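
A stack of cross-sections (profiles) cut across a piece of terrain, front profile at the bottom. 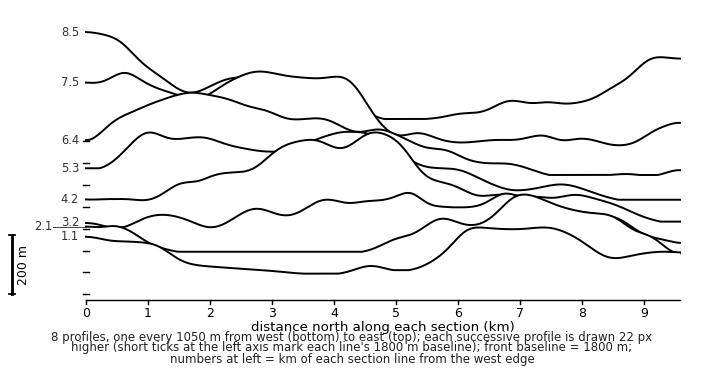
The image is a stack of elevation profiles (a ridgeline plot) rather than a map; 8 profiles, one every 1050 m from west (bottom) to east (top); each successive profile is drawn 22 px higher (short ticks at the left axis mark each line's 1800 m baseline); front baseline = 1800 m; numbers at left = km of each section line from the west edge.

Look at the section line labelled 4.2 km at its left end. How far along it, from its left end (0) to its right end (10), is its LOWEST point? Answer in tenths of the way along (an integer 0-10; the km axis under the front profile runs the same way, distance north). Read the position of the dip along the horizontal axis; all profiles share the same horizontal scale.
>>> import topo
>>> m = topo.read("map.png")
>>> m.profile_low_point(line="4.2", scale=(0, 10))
10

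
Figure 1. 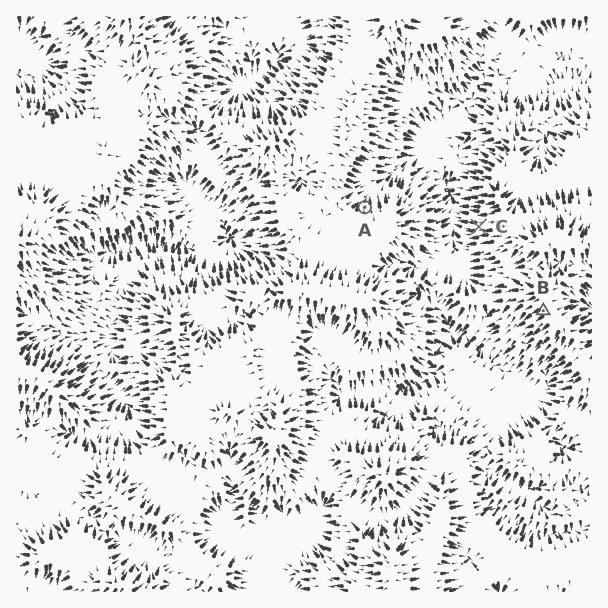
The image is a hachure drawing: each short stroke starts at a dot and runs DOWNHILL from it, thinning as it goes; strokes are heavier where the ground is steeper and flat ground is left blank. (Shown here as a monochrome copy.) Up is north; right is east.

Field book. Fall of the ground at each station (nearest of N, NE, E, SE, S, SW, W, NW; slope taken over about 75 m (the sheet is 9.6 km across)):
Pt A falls N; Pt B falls SW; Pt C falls W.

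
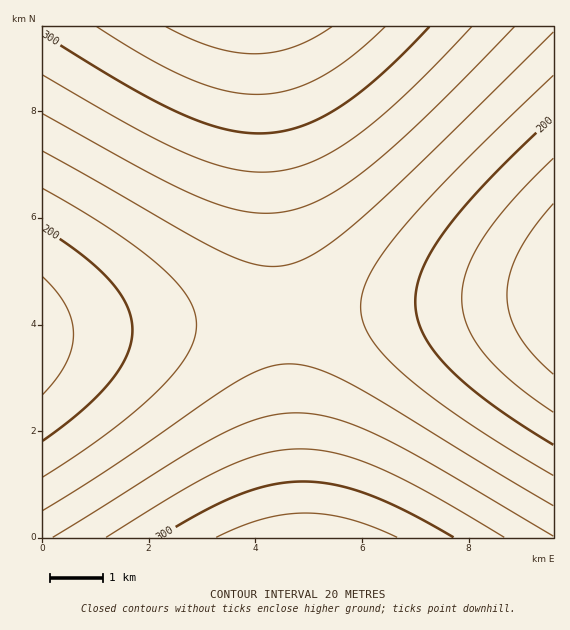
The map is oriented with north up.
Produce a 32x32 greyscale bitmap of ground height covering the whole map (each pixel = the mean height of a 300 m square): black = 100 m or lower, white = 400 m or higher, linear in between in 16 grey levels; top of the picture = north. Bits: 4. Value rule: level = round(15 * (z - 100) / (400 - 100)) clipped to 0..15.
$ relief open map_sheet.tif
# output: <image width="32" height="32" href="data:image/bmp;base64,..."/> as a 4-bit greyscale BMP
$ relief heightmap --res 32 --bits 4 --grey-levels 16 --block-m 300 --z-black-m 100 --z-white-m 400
<image width="32" height="32" href="data:image/bmp;base64,Qk12AgAAAAAAAHYAAAAoAAAAIAAAACAAAAABAAQAAAAAAAACAAATCwAAEwsAABAAAAAAAAAAAAAAABEREQAiIiIAMzMzAERERABVVVUAZmZmAHd3dwCIiIgAmZmZAKqqqgC7u7sAzMzMAN3d3QDu7u4A////AIiJmaqqu7u8zLu7uqqpmYh4iImZqqq7u7u7uqqpmYiHd3iImZmqqqq6qqqpmYiId2d3eIiZmaqqqqqpmZiId3ZmZ3eIiJmZmqmZmZiId3ZmVmZ3d4iJmZmZmZiIh3dmZVVmZnd4iIiZmYiIh3dmZVVVVWZnd3iIiIiIh3d2ZlVURVVWZnd3eIiIh3d2ZlVURERVVWZnd3d3d3d3ZmVVRENERVVWZnd3d3d3ZmZVVEQzRERVVmZnd3d3dmZlVURDM0REVVZmZnd3d2ZmVVREMzJERFVVZmZnd3ZmZlVURDMyREVVVmZmd3d2ZmZVVEQzMkRFVVZmZ3d3d2ZmVVREMzJEVVVmZnd3d3dmZlVURDMyRVVWZmd3d3d3dmZlVUQzMlVWZmZ3d3d3d3dmZVVEQzNVZmZ3d3iIiId3dmZVVEMzZmZ3d3iIiIiIh3dmZVVEM2Znd3iIiIiIiIh3dmZVRENnd3iIiJmZmZiIh3dmZVREd3iIiJmZmZmZmIh3dmZVRHeIiJmZmqqqmZmIh3dmZVSIiJmZqqqqqqqZmYh3dmZViJmZqqqqqqqqqpmYh3dmZZmZmqqru7u7uqqpmYh3dmaZmqqru7u7u7u6qpmYh3dmmqqru7vMzMy7u6qpmYh3dqqqu7vMzMzMzLu6qpmYh3equ7vMzMzMzMzLu6qpmYh3"/>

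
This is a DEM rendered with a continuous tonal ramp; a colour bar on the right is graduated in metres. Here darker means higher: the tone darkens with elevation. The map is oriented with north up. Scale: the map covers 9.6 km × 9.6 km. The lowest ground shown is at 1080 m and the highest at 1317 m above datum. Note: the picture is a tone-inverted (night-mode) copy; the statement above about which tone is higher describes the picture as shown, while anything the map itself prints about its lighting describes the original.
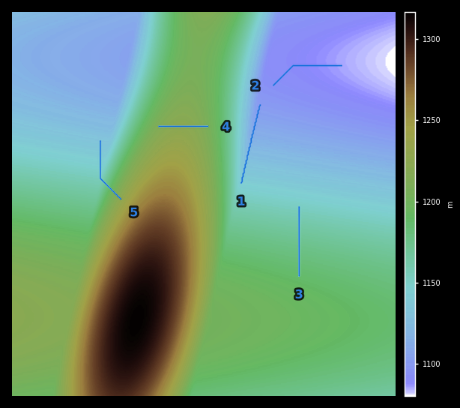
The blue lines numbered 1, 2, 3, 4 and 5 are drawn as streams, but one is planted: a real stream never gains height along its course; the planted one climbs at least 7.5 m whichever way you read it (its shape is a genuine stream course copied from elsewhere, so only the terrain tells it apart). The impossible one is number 4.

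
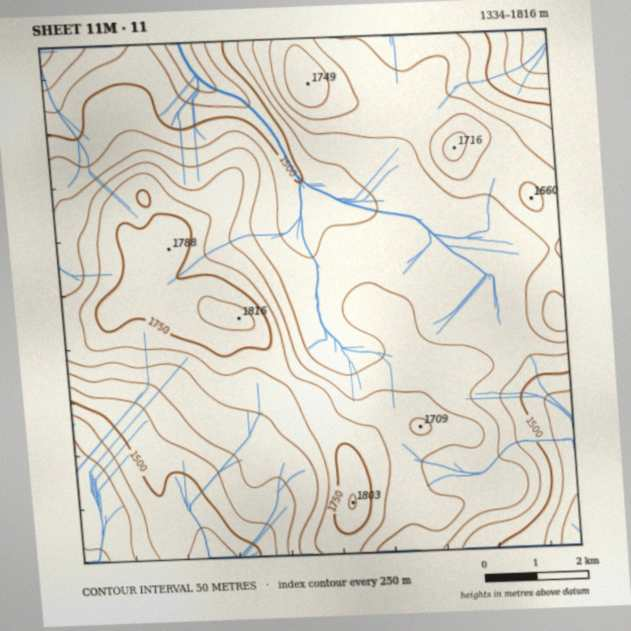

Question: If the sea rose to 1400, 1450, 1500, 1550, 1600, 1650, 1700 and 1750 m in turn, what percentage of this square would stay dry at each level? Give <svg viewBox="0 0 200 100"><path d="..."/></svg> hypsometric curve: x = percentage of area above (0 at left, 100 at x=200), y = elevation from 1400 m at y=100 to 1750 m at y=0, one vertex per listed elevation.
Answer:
<svg viewBox="0 0 200 100"><path d="M193 100l-9-14-16-15-22-14-48-14-43-14-26-15-17-14"/></svg>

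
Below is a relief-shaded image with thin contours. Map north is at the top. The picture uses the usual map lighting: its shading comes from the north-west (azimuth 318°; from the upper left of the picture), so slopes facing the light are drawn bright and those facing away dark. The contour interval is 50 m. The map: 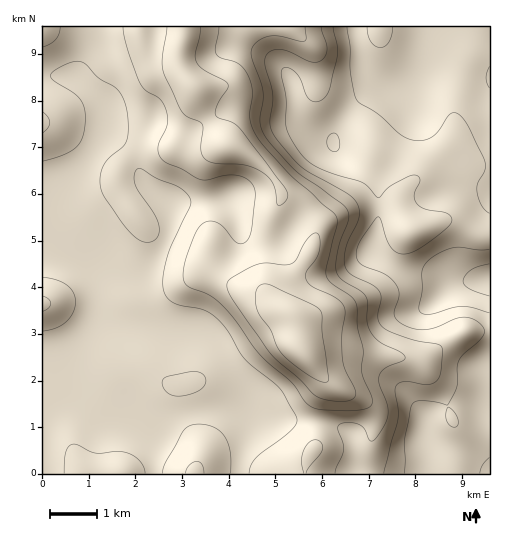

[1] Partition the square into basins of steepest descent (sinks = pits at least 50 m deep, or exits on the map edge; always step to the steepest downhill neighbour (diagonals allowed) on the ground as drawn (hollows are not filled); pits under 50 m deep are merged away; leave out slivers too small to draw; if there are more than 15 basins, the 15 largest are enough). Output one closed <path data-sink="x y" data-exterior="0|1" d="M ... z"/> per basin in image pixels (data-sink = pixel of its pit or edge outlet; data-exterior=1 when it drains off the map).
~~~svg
<path data-sink="489 279" data-exterior="1" d="M290 26l-248 1 1 447 319 0 12-47-1-14-8-11-35-19-23-27 11 1 20-3 16 0 13 2 28 0 27 5 41-28 27-2-1-96-14-3-22-11-10 0-33 10-16-21-7-2-20 0-14 2-26 11-7 6-4 10-4-13-15-16-15-11-2-9-14-19-20-16-20-8-15-20-13-24-4-13 11 1 18-2 21 9 35 1 25-5 11-7 0-32-3-7z"/><path data-sink="489 78" data-exterior="1" d="M489 26l-198 0 21 20 3 7 1 30-5 6-22 7-35 1-17-3-14-7-29 1 10 25 20 30 22 10 20 16 14 19 2 9 15 11 15 16 4 13 4-10 7-6 26-11 14-2 20 0 7 2 16 21 33-10 10 0 22 11 14 3z"/><path data-sink="489 473" data-exterior="1" d="M489 332l-26 1-41 28-27-5-28 0-13-2-16 0-20 3-11-1 23 27 35 19 8 11 1 14-10 36-1 11 127-1z"/>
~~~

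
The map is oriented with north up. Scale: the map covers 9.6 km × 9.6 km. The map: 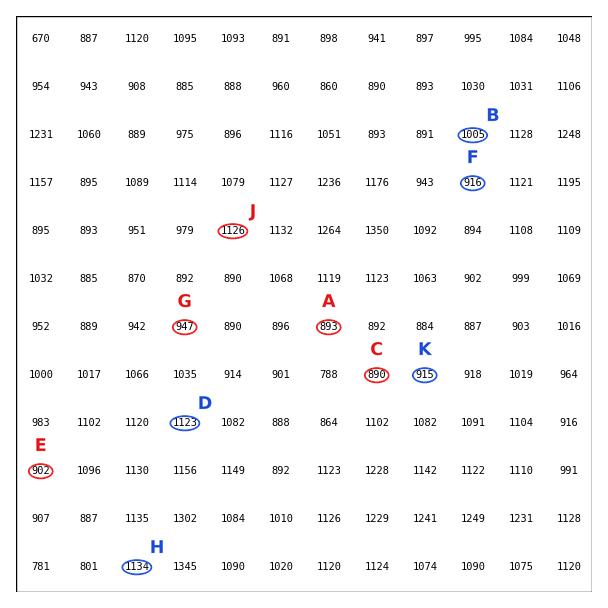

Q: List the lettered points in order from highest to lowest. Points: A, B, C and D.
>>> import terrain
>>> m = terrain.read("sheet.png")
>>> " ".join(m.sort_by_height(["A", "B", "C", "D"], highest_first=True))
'D B A C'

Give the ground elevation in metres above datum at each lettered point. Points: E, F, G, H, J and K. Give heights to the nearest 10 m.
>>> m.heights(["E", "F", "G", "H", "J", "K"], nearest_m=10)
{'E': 900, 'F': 920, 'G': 950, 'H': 1130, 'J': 1130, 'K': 910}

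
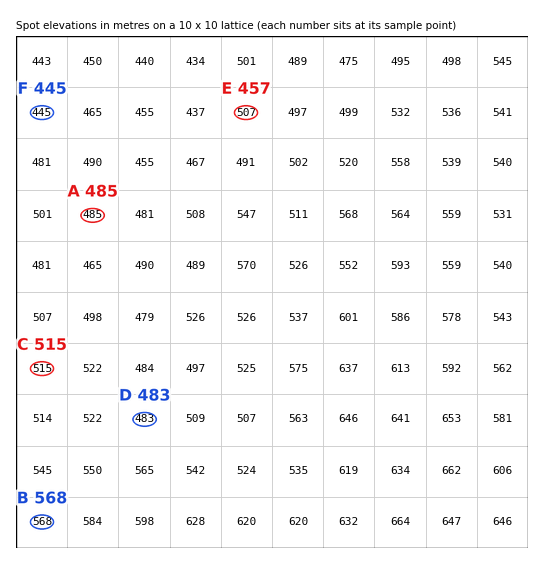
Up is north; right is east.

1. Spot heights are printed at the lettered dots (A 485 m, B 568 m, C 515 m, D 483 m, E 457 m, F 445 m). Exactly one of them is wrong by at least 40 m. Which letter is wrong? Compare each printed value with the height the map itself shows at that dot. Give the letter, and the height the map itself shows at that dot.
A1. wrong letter E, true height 507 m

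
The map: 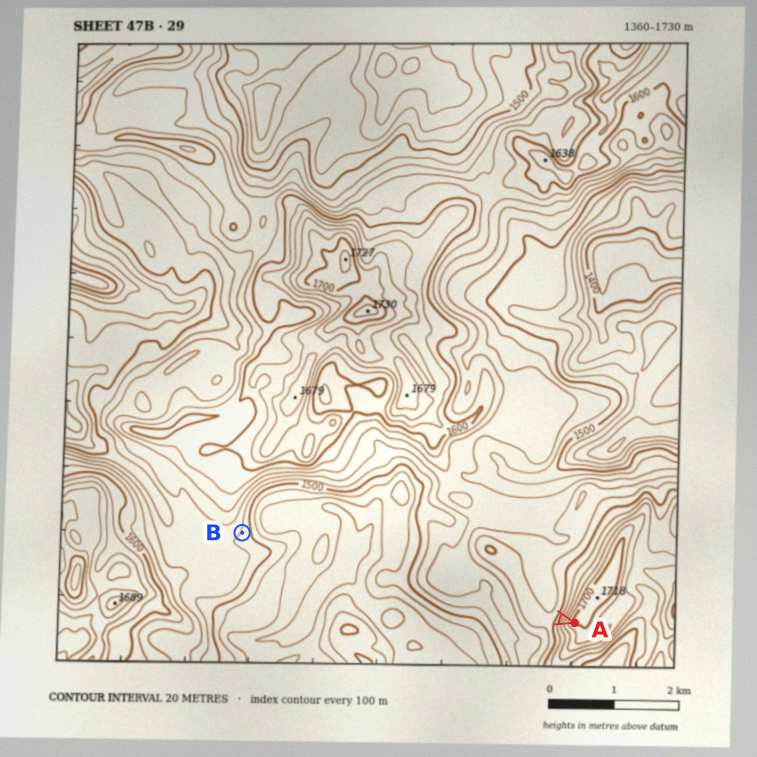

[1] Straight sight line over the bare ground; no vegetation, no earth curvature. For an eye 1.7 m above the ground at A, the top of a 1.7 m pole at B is in view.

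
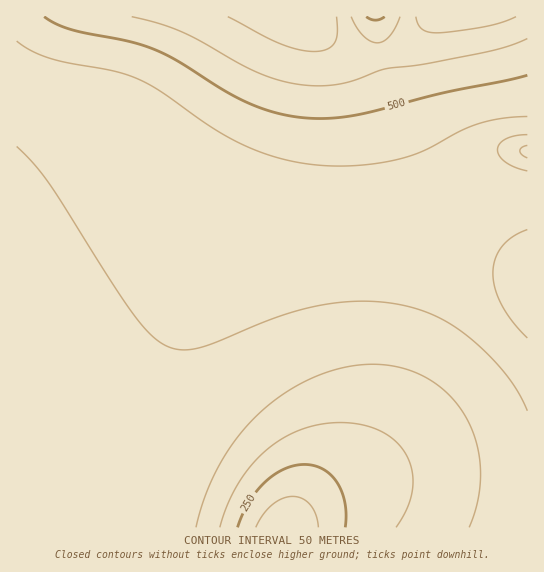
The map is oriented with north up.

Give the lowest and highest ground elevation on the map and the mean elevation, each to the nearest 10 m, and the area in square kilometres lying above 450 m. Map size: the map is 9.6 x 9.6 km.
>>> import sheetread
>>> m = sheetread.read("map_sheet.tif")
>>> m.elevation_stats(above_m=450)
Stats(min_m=160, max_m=630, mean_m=410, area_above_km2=19.8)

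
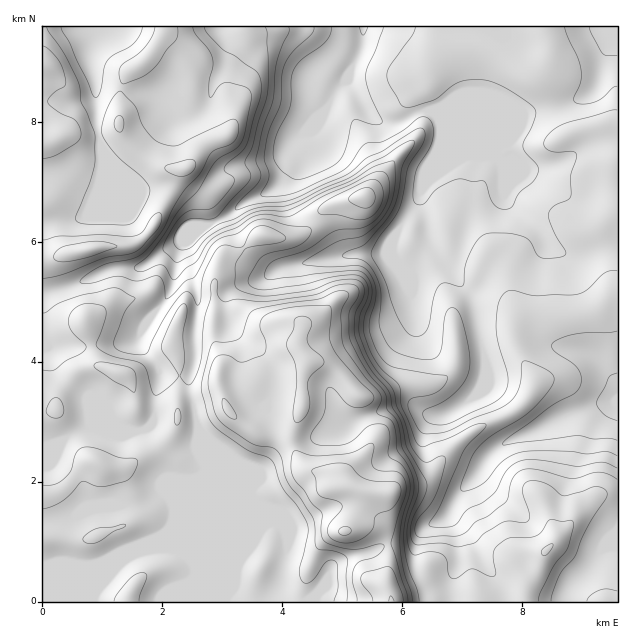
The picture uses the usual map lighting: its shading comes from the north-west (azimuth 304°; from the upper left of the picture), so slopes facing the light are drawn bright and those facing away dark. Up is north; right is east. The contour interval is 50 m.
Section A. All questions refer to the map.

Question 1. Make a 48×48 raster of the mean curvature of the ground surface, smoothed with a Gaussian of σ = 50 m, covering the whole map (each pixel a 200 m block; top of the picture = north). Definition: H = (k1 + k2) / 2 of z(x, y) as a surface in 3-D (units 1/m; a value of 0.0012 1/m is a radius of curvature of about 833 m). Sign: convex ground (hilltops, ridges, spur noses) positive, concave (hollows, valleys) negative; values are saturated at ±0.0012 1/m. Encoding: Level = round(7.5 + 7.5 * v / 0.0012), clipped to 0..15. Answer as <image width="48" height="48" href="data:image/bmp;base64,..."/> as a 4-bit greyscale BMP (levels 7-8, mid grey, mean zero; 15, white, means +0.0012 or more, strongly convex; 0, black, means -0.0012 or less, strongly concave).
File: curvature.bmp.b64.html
<image width="48" height="48" href="data:image/bmp;base64,Qk32BAAAAAAAAHYAAAAoAAAAMAAAADAAAAABAAQAAAAAAIAEAAATCwAAEwsAABAAAAAAAAAAAAAAABEREQAiIiIAMzMzAERERABVVVUAZmZmAHd3dwCIiIgAmZmZAKqqqgC7u7sAzMzMAN3d3QDu7u4A////AId3Z7tld3d3eHd4d1Z1r6J3aZh4p0WJqXd3dXymZ3d3aYZpdifc3kOHaZdnqmRmd3d3d1i6mHd3aqZatCjqzRaXWHV4i4RWeGZmZ3Voh3d3d6dXxANknRjKeWeoa6ZmeIeJllZ3d3d3dohVqGdDbSa8iXqZq9tlZ5mZupdmd3d4d3hzbf/IjiBXVompZsyFZ3d3iKqYd3d3h3dyStyYnkASR5eWNpm3Z3d3d3iJd3d3d3dDhVdmjWNjWXeGWZapd5h2d3h3d3d4d3Y2ymaJr6WFN2dnm4aZqZqXd3h2d3d3d3R6q7vLz+anNGZ6zJeKu1eWiplmd3d3d1S9mJp1bdSaYzaMyodpumWKy6qHeId3ZCStu8uFS7GMlTWKqIdnp3Z8t2iph3d1NnapVVa7d1CMt0JHh3d1eGZnVVZ4mGdDjcinNEN820GK7YQiNWeGaHh2d3Zlm1Rq3IaZVnVb/2JDj/yVI1Z3Z4uGd2mFjUSvp2aNhnZDizEhFa3tlTRndot2dmulnCTNZnZ8pmfNkwR1MiSM2WZmZol2ZmqEijfZaHZrhFr/5lq6dFNIy5mYd3eWWLyTWCn3eYZ6dH25Vau7t1VHqqqod3i7zv6jahX4eIZqubu2JYh4yUVpqZmXZ1Vnp1VHqjTaeHaKupmTNmZH2UWLl2ZlaGVGdCIryiaWZmiqZ4iDVmZX5zaqdmZmeHeLqHUm2hikWYeJmJlCZ2ZZ1kepd4iIiGitqXZCvijEWcy8y5lSV2ZqxUiZeIiYiGmtuohxT2XHu7ze3biFVmV6tWiZiIiImEVom6rLDHW2l1VWaf/6RWZ6hWiYiIh3mVQhSbivNWrXQBVlV8/7NXZ5Z3eId4d3mplzADEcdGrZdzEzZWfXJnaHWJeId4dmiZzLhEUChGjoiFMhAABDN3eHeJh4d3dmeHzv///SIAn9qYq6hUNUN5h4dpmIhmd3d1dmiHj+IUGtrv/tyWenBZhphomZhniIh1VDMzKPoCECf/t4mYm7UXh5hoiIZ4iImIh2d3Zd1lqACMmM24i/o0d5h4dmeZh3iZl3d3dX2WrIAAI2z///5yWIh4dXmYd3eXiHd3dmimWstyExN6z/2SR4h4d2d3iHeGeIZ3ZonNU4zbVkMiJ+6zR3h4h3ZniHeWZ4Z2eau/syRmR2VDNIzlF3d3d3VWaIiqh4VXqYdpqZh1NndlV1X/Y3d3d3eadniauqRrmHZorP6GNXd2aYNv9Hd3d2esqHd2m6Oth2Zmec6FRWd3iWQU9nd3d3V4q6mHiZKelmd2Vo2WZWdnlzZ0VXd3d3ZneJqnZ2KLhmd4ZorIh2d2pWmZdmd3d2Z3ZUani3J5VWd5dpnbdVeGdYiImnZ3ZmiYh1SYrFN6h2Z5doi7ZEeHVqmYiYd3eJqZmXWbyDWLy4Z4l3iLdEZ4VamIiYiIiZiIiYWMpUZ4nKZ5uHd6hmVog3mIiIiIiIeJiXZ6dmZlSLiKpmeIl4hnlGmIiIiIh3Z5iGZ4RWd2RaqXQ2mpu4uXlFh3iHd3d3eJhmeA=="/>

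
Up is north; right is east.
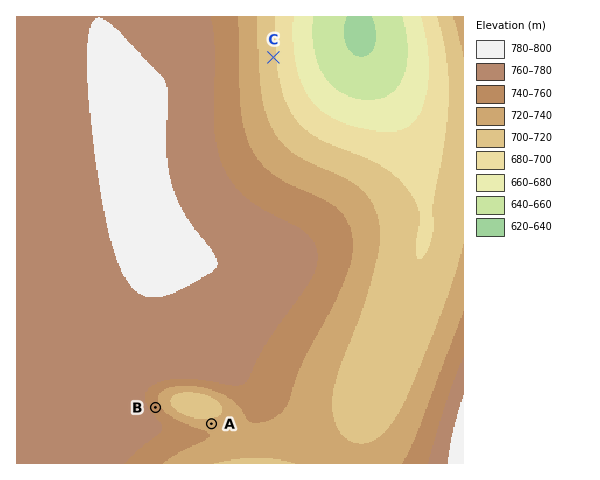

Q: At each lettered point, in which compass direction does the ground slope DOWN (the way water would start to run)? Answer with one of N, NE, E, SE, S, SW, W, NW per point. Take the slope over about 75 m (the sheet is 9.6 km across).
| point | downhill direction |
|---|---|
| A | N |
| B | NE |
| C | E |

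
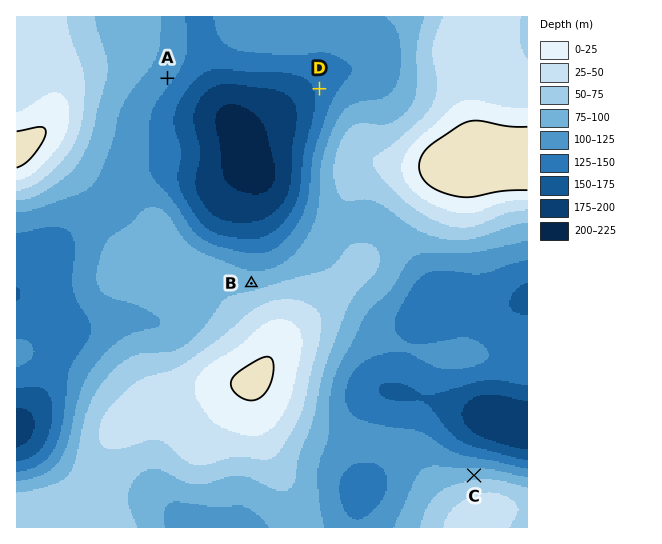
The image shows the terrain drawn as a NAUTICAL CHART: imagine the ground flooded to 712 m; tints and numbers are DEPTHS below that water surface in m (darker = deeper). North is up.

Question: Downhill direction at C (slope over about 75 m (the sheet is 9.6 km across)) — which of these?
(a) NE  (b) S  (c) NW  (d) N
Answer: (d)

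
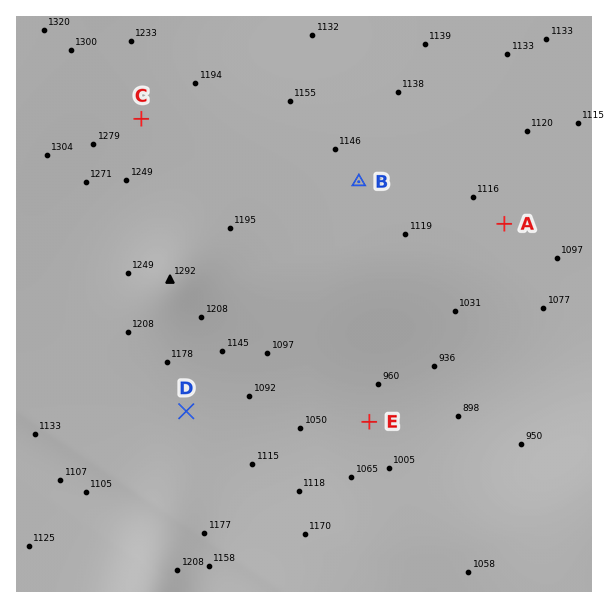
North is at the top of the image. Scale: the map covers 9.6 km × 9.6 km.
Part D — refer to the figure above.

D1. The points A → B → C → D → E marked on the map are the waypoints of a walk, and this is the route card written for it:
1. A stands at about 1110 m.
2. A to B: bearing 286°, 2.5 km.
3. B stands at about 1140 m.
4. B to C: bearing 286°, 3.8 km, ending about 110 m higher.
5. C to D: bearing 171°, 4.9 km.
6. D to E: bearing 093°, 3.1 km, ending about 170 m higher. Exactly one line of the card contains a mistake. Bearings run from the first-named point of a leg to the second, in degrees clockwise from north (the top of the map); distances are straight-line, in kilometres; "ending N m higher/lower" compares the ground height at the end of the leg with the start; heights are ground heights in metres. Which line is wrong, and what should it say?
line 6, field sense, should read lower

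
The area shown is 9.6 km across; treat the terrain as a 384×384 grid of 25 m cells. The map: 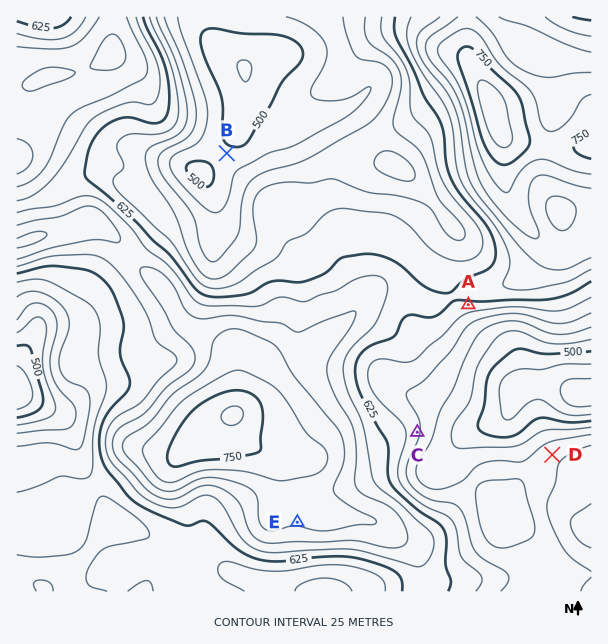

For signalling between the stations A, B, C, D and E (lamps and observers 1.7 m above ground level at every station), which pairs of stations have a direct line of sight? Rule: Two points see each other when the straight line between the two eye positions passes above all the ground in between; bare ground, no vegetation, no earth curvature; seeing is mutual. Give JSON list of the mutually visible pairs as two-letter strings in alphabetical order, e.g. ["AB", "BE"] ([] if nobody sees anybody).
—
["AC", "AD", "CD"]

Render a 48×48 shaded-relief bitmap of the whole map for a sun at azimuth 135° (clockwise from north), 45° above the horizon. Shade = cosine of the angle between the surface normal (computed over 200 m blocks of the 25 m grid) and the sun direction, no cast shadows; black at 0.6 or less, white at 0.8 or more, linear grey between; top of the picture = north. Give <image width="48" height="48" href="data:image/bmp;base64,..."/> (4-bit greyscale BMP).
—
<image width="48" height="48" href="data:image/bmp;base64,Qk32BAAAAAAAAHYAAAAoAAAAMAAAADAAAAABAAQAAAAAAIAEAAATCwAAEwsAABAAAAAAAAAAAAAAABEREQAiIiIAMzMzAERERABVVVUAZmZmAHd3dwCIiIgAmZmZAKqqqgC7u7sAzMzMAN3d3QDu7u4A////AJmYd4mql2Z4iImru7upmHZompqqqqmHZpqZd3iaqGZ4mZq8zcy6qpiJqpmZmZmHd6qqmGZ4mHeJqqrN7u7cy7uqu6h3Z4iIiZqqqXVWiHiZmZrN7u7tzLu7vLqHZnd3iYmZqpdWd3iZmHiszM3dy7upq8uoZmZmd4iImql3iJmZh2aKuqq7qZqYeKupdmZmd3d4iaqYmry6h2VpqYiJh3iGVoqql2VWZmd3iJmIm97smHZoqYiIdmd2RGmqmHVWZmZ3eIh3ed/+upiJq6qZh3iHVFiZmHZWZmZnd3d2Z67/3Lqqq7zLuqu6dVaJmHZmZnZndUVnZore3MuqqqvMy73tp1Vnd3ZmZmZmZCJGZmiau7qZmIm8y6zuynVERERFVURFUwATRFZ4mrqZiIiby5ve25dUMiIzIhE0QgABEjRniaupiIiaupmszLqHUyIhAAAkUwABABNFZ5upmYiJqoiavMy6hTNDAAE1ZSESEAEjRXmZmImZqYiJq8zLl1VmUzM2h1NEMAASM1aIiImaqZmaq7zMuGeZmFM1iXZmUxACNFZ4iJmrupmru7zdypmru2QkiXZndkISNWeIiJq8zKqru8zd3Lq8zHQSaHZniHZERniImJrN7bq7zM3dzLvN3JYRV2VmeIh1Vnd4h3nN7cqrzN3dy6vN7ckyRmVWZ3h2VVZndlec3cqqvd3d3LrN7utkV3ZmZnh1Q0VWd1VpvMuZrN7v7cvN3eyXeHdnd3h1IjRFZlVWm8uZms3v/tzN3dypiId3d4mFISM0VVVVabuoiJq83d3d3dypmYh3d4mFISM0VUREVpqYd2ZnirzN7v7Kqph3d4iXQiNEVlVURXiId2REV4q87//ty6mIdnmYZDNFZmZmZmd3d1QzRnmazd/+3LqZh3mpdURWZ2Z3d3d4h2VERomYmmm7zLqZh4mpdUVWd2ZniIiIiHZUV4mHZyNGeamIiImpdkRnd2ZWZ4iImIdVaJmXVUMyNXh3iJmYdURoh2ZmZmd4iIdmeaqoZZhkI1Z4iZiHZDNHiGZmZVVmd3Zmiruph9y5ZWeImYiHVDI0Z3ZmZlVVZlVXm7u6qu7cqImZqpmHZEMjRWZ4h3ZlRERXrMyqq83dy6qau8updUMzNEV4mYh2QzNHrdyqqpvN3Lqavf7bl1RFRDRXmqmHUyI2rduYiImrzcuqzv/8qGVWZUQ0aJmYYxEmm8p2Zomrzd3Lvf/9ynVWd2VDRWeIdCAmmrl0RYmqvN7bvN7ty4VGeIdlQzRndSAmmrqFRZmqvN7cu93cupZVZ4mYZCJGdTE3mqqGVYmaqrzcvN3LqpdVVniZljElZjJHiZmHVYiJmavMzN3KqZdlVVeJqWIkZkRXd3d2ZXd3iImrvMy6mZhmVVV4qoUjVmZnd2ZmZVVVVniau7u6qZmHdlVnmpYzRmaIiHdmZkMyI1eKqru6qqqZiHZmeIYyI0aJmId2ZUQyETWKqqu6qqu6qYd2ZlUyESV4iHdmVUREICSKu6qqqqu7qph2VURDEBRnd3d2VQ=="/>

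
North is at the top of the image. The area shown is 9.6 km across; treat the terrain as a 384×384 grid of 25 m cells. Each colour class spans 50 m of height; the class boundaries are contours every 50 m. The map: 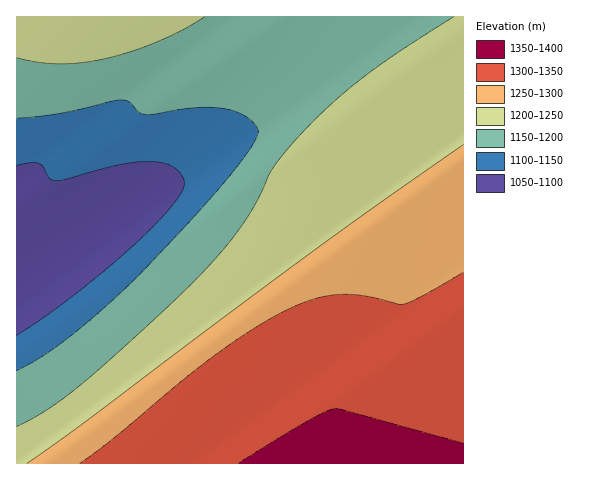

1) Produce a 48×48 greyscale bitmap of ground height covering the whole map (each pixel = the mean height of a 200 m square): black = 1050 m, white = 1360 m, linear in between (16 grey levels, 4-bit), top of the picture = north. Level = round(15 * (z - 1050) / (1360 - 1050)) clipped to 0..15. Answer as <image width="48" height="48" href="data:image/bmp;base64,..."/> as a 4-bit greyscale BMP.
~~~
<image width="48" height="48" href="data:image/bmp;base64,Qk32BAAAAAAAAHYAAAAoAAAAMAAAADAAAAABAAQAAAAAAIAEAAATCwAAEwsAABAAAAAAAAAAAAAAABEREQAiIiIAMzMzAERERABVVVUAZmZmAHd3dwCIiIgAmZmZAKqqqgC7u7sAzMzMAN3d3QDu7u4A////AJmrzMzMzd3d3d3e7v///////////////4iavMzMzN3d3d3d3u7//////////////4iJq7zMzMzd3d3d3e7u/////////////4iIiavMzMzN3d3d3d3u7//////////+7neIiJq7zMzM3d3d3d3e7u///////u7u7nd3iImbvMzMzN3d3d3d3u7v//7u7u7u7md3eIiJq8zMzM3d3d3d3d7u7u7u7u7u7mZnd3iImrzMzMzN3d3d3d3u7u7u7u7u7mZmd3eIiau8zMzM3d3d3d3d7u7u7u7u7lVmZnd4iJmrzMzMzM3d3d3d3u7u7u7u7lVVZmd3iIiavMzMzMzMzdzd3d7u7u7u7kVVVmZ3eIiJq7zMzMzMzMzM3d3u7u7u7kRFVWZnd4iImavMzMzMzMzMzN3d7u7u7jNEVVVmd3iIiZq8zMzMzMzMzMzd3u7u7iM0RFVWZ3eIiJmrvMzMzMzMzMzM3d7u7hIjNEVVZmd3iImZq8zMzMzMzMzMzd3e7hESM0RVVmZ3eIiZmrzMzMzMzMzMzM3d7gARIjRFVWZnd4iImau8zMzMzMzMzMzN3QABEiNEVVZmd3iIiZmrzMzMzMzMzMzM3QAAERIzRFVmZ3eIiJmavMzMzMzMzMzMzAAAABEjNEVWZnd4iImZqrzMzMzMzMzMzAAAAAESI0RVZmd3iIiZmavMzMzMzMzMzAAAAAARIjRFVmZ3eIiJmZq7zMzMzMzMzAAAAAAREiNEVWZ3eIiImZmqvMzMzMzMzBEAAAABESI0RVZnd4iImZmZq8zMzMzMzBEREQARERIjRFZmd3iIiZmZmrvMzMzMzBEREREREREiNEVmZ3eIiJmZmZq8zMzMzCIREREREREiI0RWZ3eIiImZmZmrvMzMzCIiIREREREiIzRVZnd4iIiZmZmaq8zMzCIiIiIhERIiIjNFVnd4iIiZmZmZmrvLuyIiIiIiIiIiIjM0VWd3iIiJmZmZmaq7uyIiMzMiIiIiIjM0RWZ3iIiImZmZmZmruzMzMzMzMzIiMzM0RFZneIiImZmZmZmauzMzMzMzMzMzMzM0RFVmeIiIiZmZmZmZmkQzMzNEREMzMzNEREVWd4iIiZmZmZmZmURERERERERERERERFVWZ3iIiJmZmZmZmVVERERERERERERERVVVZneIiJmZmZmZmVVVVVRERVVVVVVVVVVVVmd4iImZmZmZmVVVVVVVVVVVVVVVVVVVZmZ3iIiZmZmZmGZmZmZVVVVVZmVVVVVmZmZneIiJmZmYiGZmZmZmZlVWZmZmZmZmZmZmd3iImZiIiHd3d3dmZmZmZmZmZmZmZmZmZ3eIiIiIiHd3d3d3d2ZmZmZnZmZmZmZmZnd4iIiIiHd3d3d3d3d2ZmZ3d3d2ZmZmZmZ3eIiIiIiIiIiIiHd3d2Z3d3d3d3ZmZmZnd4iIiIiIiIiIiIh3d3d3d3d3d3d3ZmZmZ3eIiIiIiZmYiIiIh3d3d3d3d3d3dmZmZnd4iImZmZmZmZiIiHd3d3d3d3d3d2ZmZmZ3eA=="/>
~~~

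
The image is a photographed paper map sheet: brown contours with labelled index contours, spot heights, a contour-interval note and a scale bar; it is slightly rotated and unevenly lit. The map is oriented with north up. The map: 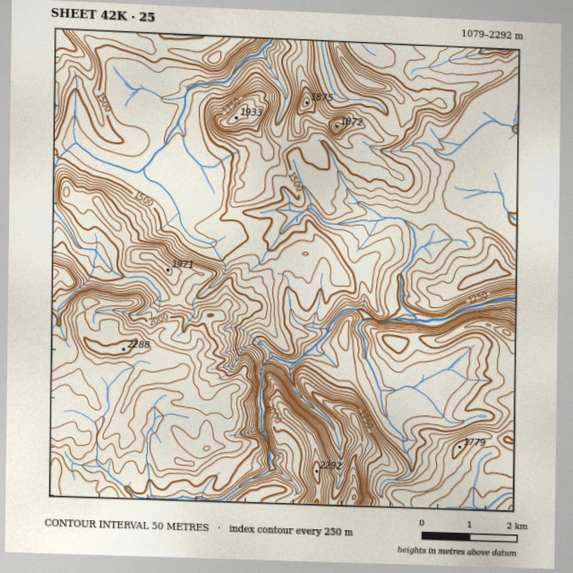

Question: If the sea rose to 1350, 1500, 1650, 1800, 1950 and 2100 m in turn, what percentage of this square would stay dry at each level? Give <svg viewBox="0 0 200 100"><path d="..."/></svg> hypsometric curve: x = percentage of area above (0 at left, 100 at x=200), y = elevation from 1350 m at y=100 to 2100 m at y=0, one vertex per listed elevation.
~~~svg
<svg viewBox="0 0 200 100"><path d="M177 100l-61-20-42-20-21-20-13-20-17-20"/></svg>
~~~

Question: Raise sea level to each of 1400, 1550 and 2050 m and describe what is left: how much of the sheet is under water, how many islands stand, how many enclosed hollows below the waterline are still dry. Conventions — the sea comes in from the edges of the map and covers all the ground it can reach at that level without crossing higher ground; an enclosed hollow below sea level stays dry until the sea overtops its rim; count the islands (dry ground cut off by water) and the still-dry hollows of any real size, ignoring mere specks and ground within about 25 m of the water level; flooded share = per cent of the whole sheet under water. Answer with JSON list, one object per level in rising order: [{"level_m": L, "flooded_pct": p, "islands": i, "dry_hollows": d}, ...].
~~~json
[{"level_m": 1400, "flooded_pct": 18, "islands": 0, "dry_hollows": 0}, {"level_m": 1550, "flooded_pct": 51, "islands": 0, "dry_hollows": 0}, {"level_m": 2050, "flooded_pct": 85, "islands": 0, "dry_hollows": 0}]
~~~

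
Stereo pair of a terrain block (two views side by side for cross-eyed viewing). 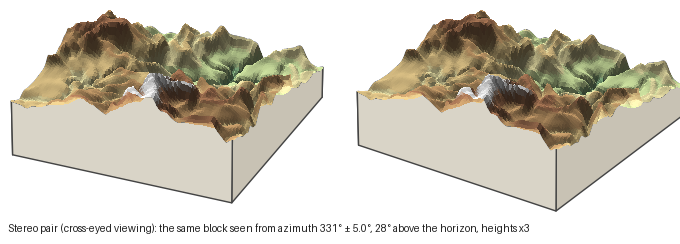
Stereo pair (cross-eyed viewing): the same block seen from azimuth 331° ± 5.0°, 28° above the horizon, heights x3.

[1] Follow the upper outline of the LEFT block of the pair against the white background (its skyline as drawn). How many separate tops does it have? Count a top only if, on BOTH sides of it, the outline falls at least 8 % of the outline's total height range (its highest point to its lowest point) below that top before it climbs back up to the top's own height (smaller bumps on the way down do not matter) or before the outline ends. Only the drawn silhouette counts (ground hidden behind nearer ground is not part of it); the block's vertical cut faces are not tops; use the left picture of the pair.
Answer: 4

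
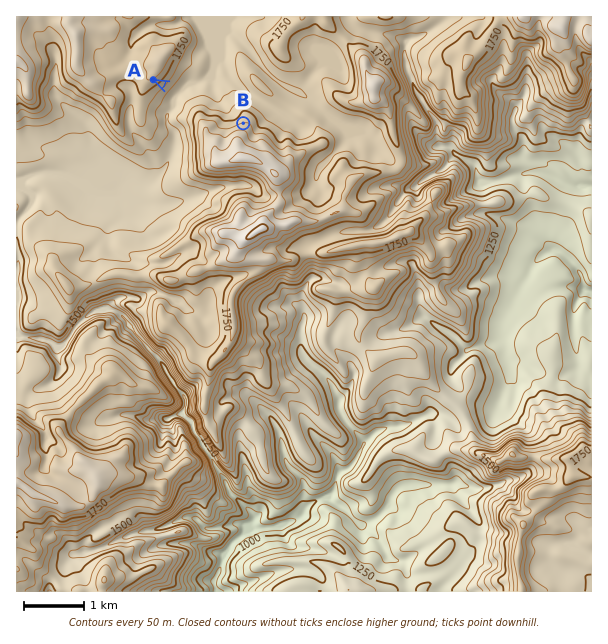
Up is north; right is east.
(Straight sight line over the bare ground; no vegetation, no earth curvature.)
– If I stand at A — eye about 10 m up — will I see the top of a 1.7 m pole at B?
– Yes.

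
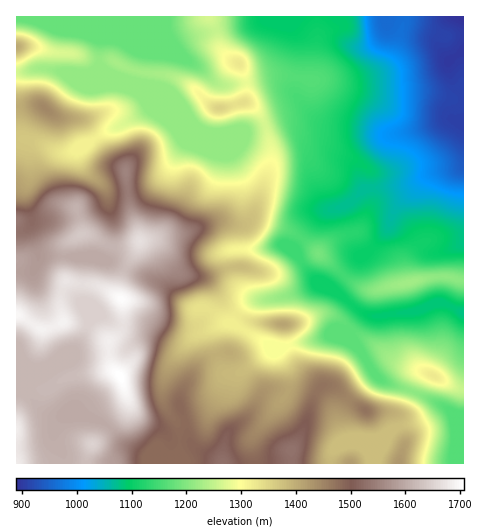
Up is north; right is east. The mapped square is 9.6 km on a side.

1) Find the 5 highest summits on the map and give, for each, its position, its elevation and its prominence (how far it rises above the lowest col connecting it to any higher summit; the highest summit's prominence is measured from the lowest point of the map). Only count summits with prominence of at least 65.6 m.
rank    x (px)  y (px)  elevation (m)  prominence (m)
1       120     376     1707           818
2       45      108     1447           78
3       284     325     1412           87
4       220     108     1354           89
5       434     376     1325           117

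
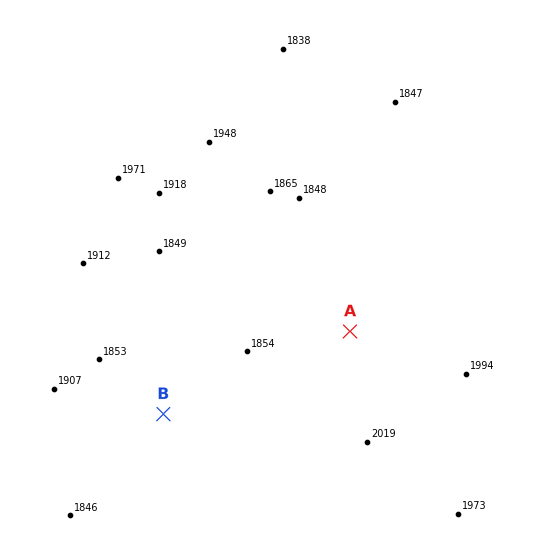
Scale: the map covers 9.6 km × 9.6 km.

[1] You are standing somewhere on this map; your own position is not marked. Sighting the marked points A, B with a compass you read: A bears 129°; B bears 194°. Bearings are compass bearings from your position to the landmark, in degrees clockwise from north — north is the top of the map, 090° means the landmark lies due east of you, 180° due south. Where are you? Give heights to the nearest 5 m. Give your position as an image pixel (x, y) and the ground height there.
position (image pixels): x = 212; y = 219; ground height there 1860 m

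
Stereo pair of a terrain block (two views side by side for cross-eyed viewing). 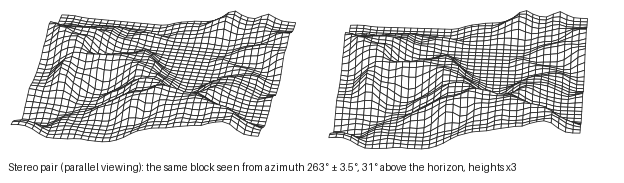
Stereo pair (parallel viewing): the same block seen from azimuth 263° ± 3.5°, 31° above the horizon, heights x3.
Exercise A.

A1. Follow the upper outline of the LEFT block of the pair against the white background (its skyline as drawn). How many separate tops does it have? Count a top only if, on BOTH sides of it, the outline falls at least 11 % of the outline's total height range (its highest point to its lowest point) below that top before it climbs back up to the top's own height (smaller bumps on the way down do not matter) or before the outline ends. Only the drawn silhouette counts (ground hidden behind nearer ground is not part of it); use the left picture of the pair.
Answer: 2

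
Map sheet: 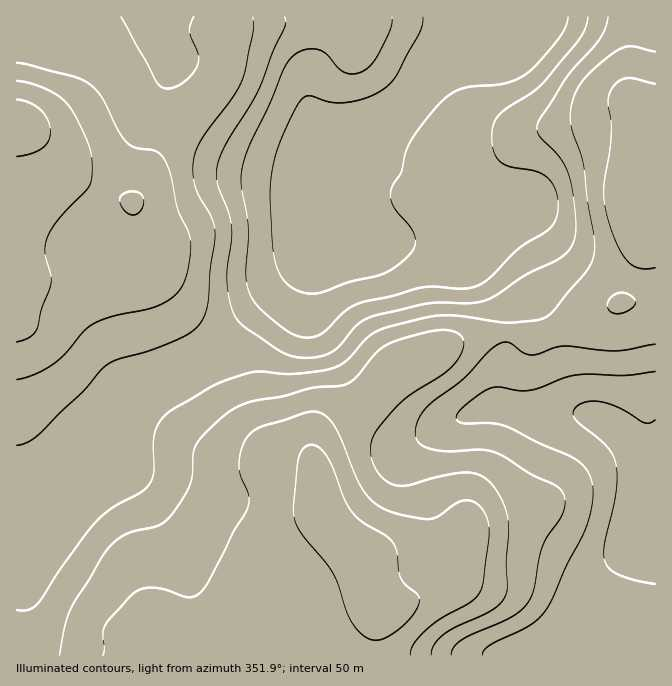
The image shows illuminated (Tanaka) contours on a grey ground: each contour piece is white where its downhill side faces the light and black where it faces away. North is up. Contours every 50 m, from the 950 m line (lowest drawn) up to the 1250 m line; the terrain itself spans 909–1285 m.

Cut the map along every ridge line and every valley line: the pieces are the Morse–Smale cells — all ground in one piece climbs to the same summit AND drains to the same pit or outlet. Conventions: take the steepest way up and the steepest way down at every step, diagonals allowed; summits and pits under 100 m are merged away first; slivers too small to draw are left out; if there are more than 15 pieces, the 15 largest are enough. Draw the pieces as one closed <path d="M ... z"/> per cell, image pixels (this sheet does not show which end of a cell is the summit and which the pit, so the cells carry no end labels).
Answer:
<path d="M655 16l-293 0-9 9-37 42-8 18 1 22 7 25 2 2 18 1-2 10 5 13 0 19-36 88-81 81-12 8-58 30-11 14-49 50-57 25-19 4 1 179 357-1 4-48-7-13-5-30-3-7-29-27-11-18-10-55 3-19 12-15 32-20 35-34 30-11 29-15 34-10 24 0 23 8 39-15 43-22 39-4z"/><path d="M360 16l-344 1 1 459 18-3 57-25 49-50 11-14 58-30 12-8 81-81 36-88 0-19-5-13 2-10-18-1-2-2-7-25-1-22 5-13 8-12 32-33z"/><path d="M655 301l-18 0-20 3-43 22-39 15-23-8-24 0-34 10-29 15-25 8-13 10-19 20-33 22-12 10-7 10-3 12 6 50 9 22 35 35 3 7 5 30 7 13-4 30 1 19 281-1z"/>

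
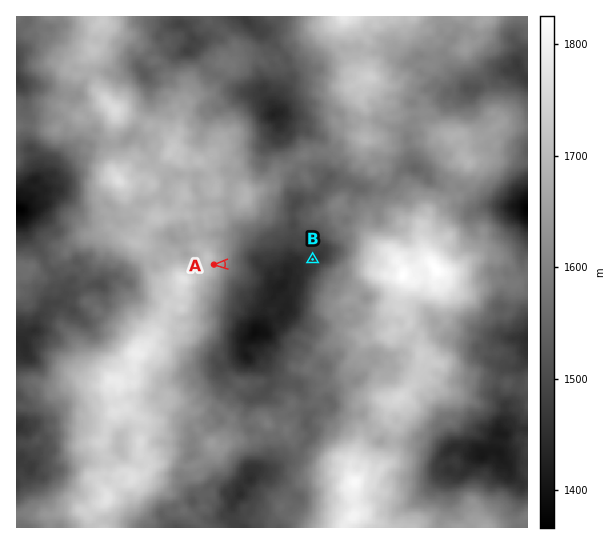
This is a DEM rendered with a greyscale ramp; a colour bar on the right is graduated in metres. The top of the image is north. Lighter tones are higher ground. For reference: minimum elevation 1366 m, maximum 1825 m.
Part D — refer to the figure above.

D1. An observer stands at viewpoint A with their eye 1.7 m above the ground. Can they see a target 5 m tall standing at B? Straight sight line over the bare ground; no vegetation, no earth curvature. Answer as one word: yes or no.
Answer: yes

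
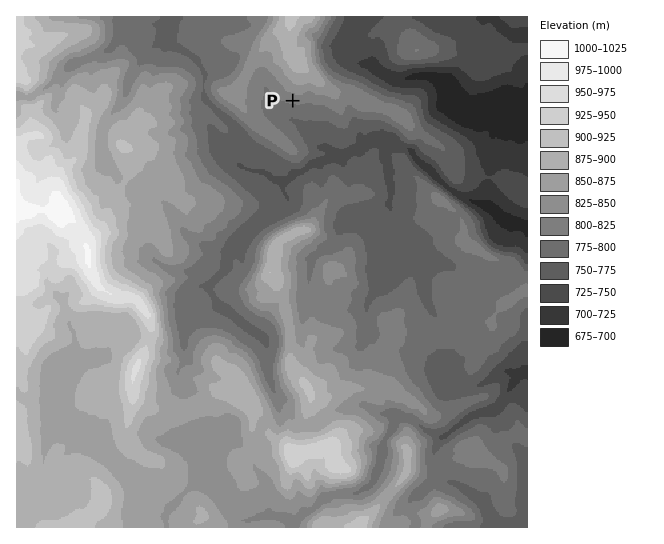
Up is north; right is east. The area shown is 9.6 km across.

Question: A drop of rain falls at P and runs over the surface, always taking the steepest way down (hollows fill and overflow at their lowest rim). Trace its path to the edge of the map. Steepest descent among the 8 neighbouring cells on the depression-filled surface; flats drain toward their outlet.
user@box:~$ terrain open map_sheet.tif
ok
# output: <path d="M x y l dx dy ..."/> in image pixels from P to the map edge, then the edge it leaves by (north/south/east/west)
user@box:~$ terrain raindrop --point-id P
<path d="M293 101l0 18 4 3 17 17 1 4 4 4 7 0 7 7 14 0 6-4 6 0 6-5 6-3 24 0 6 5 9 3 5 8 6 5 1 0 28 27 8 5 8 4 3 0 4 3 8 1 4 3 5 1 12 11 5 1 4 4 8 0 2 2 6 1"/>
exit: east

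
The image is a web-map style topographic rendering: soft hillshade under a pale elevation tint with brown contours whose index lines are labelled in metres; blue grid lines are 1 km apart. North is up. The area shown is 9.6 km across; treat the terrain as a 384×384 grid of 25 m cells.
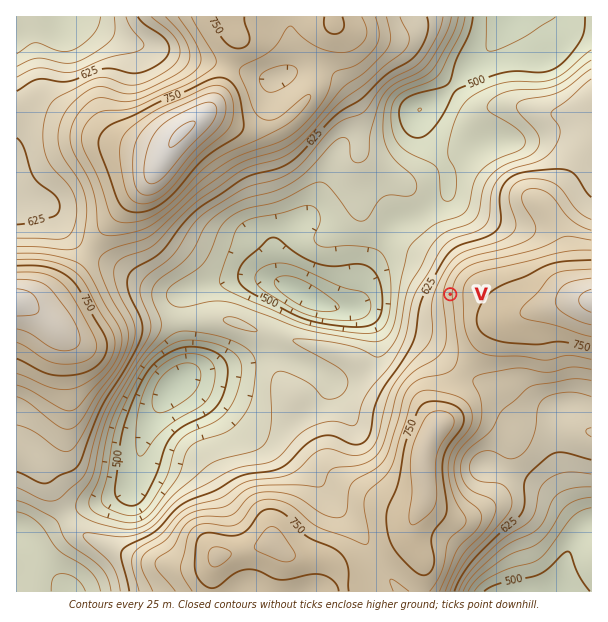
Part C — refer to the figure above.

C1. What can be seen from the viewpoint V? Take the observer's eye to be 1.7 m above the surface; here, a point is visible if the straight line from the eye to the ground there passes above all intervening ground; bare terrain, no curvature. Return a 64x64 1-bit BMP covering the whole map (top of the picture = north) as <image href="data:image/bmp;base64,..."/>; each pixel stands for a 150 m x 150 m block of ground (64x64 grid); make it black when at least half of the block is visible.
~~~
<image width="64" height="64" href="data:image/bmp;base64,Qk0+AgAAAAAAAD4AAAAoAAAAQAAAAEAAAAABAAEAAAAAAAACAAATCwAAEwsAAAIAAAAAAAAA////AAAAAAAAAAAAAAAAAAAAAAAAAAAAAAAAAAAAAAAAAAAAGAAAAAAAA4P4AAAAAHwHh/gAAAAB/A8P8AAAAAP4Hw/wAAAAB/A/H+AAAAAH4D8/4AAAAA/gP//AAAAAD+A//8IAAAAf4B//zgAAAAPwD//+AAAAA/AP//4AAAAD+B///AAAAAP4H//8AAAAA/gfH/wAAAAD+AAH/AAAAAP8AAP8B8AAA/wAA/4P4AAD/AAD/w/AAAP8AAf//8AAAfwAB///wAAB/gAP5/+AAAH+AA8P/4AAAf8ADz//gAAD/4Af//+AAAf/wD//D4AAD//x//4PgAAP/////AfAAH/////8B8AA//////4HgAD//////w+AAH//////8AAAP//////wAAAf//////AAAB//////8AAAAH/////wAAAAP/////AAAAAf////8AAAAA/////wAAAAB/////AAAAAD////8AAAAAP////4AAAAAf////gAAAAB////+AAAAAD////4AAAAAH///+AAAAAAf///4AAAAAA////wAAAAAB////AAAAAAD8P/8AAAAAAHwf/wAAAAAAPA//AAAAAAAYB/+AAAAAAAgD/8AAAAAAAAP/4AAAAAAAB//gAAAAAAwH/+AAAAAAHh//8AAAAAAPP//wAAAAAAfj/PAAAAAAB8AEeAAA=="/>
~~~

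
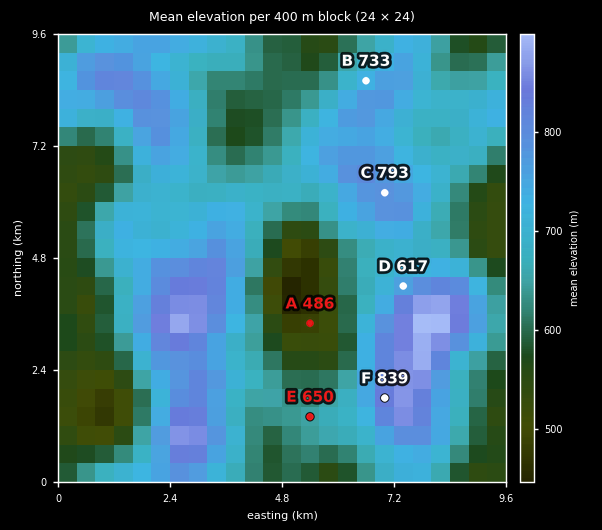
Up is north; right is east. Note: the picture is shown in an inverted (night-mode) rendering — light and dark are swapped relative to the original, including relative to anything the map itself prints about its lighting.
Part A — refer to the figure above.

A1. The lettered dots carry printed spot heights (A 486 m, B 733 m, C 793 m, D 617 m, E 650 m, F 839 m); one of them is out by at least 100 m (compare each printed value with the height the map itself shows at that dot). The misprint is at D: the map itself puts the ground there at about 767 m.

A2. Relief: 440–910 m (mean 680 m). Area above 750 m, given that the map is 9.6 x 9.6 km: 21.3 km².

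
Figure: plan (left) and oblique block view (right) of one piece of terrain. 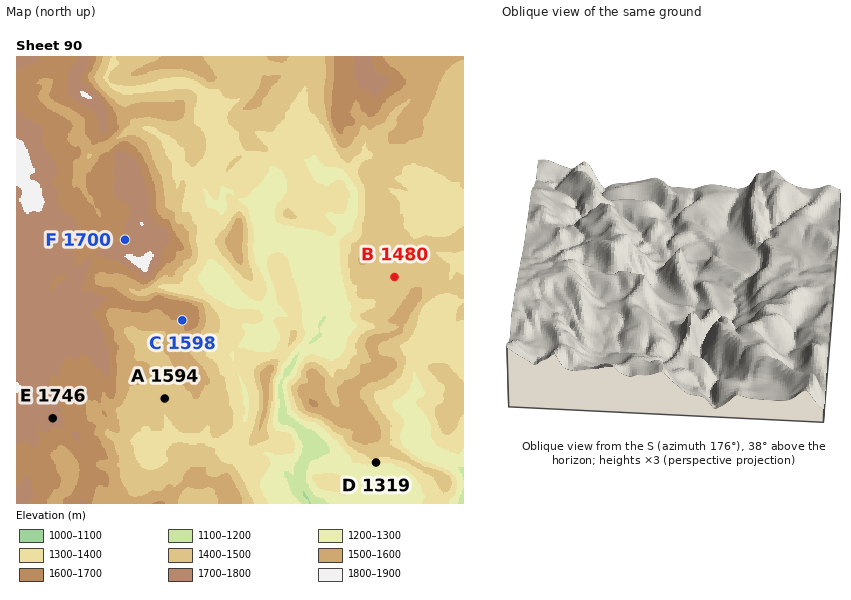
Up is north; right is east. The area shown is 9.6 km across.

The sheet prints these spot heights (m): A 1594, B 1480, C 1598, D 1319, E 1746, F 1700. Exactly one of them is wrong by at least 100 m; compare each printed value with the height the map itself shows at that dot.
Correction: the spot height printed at A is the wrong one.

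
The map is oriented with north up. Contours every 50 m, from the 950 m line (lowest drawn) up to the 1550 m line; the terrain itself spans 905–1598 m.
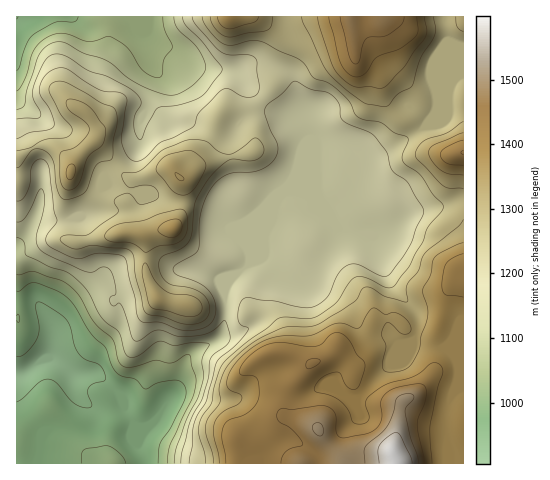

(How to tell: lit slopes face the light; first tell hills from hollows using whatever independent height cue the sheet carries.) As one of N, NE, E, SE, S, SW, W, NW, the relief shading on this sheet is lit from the NW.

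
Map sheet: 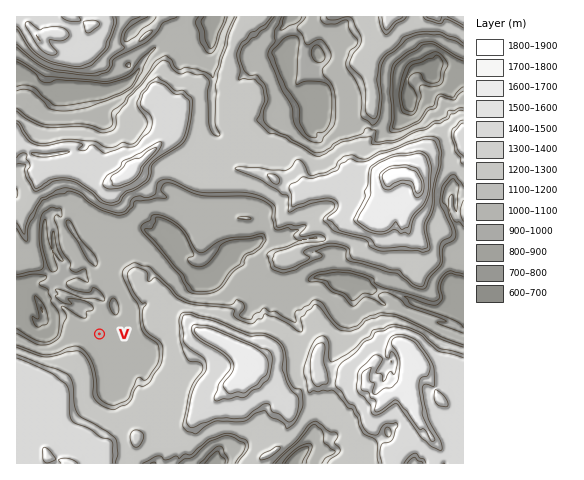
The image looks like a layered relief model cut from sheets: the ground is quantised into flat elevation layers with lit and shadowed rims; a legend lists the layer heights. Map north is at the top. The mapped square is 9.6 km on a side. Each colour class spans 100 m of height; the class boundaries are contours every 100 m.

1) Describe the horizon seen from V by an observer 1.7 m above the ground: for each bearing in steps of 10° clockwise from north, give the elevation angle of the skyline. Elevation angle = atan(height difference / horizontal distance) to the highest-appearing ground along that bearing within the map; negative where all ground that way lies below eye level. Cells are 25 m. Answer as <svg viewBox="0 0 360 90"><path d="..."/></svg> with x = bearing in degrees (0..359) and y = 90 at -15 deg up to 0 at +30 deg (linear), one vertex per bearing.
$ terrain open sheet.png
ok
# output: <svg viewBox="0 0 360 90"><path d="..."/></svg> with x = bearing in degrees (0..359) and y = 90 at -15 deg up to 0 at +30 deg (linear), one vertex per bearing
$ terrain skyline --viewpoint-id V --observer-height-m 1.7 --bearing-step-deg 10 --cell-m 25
<svg viewBox="0 0 360 90"><path d="M0 46l10-6 10 10 10-5 10-2 10 1 10 0 10-4 10-3 10-7 10 8 10 0 10 4 10 1 10 4 10-1 10-1 10 3 10-7 10-1 10-8 10-3 10-2 10 3 10 3 10 4 10 12 10 12 10 1 10 1 10 0 10-3 10 0 10-7 10-5 10-1"/></svg>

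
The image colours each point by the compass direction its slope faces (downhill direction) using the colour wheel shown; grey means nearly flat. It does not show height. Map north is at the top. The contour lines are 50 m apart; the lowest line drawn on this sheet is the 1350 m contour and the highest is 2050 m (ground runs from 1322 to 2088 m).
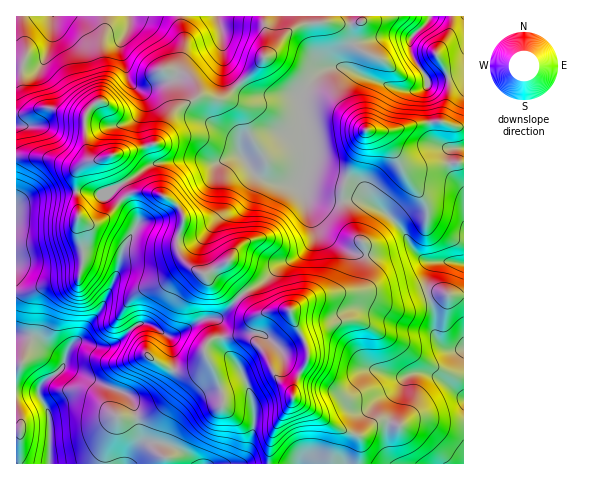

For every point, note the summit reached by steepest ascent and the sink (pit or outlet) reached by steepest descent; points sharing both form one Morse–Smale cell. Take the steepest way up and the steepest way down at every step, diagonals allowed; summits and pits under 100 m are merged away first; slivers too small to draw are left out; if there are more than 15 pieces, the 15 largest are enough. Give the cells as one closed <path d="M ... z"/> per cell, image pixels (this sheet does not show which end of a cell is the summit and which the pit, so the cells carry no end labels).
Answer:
<path d="M242 296l-22 21-17 2-29 17-7 0-15-11-9-2-9 3-17 17-7 3-15 0-12-4-6 0-9 7-4 12-4-7-21-14-8-3-14-1-1 127 253 1 1-23 4-11 18-30 4-19 12-21 0-11-18-39-14 0-18 4z"/><path d="M441 292l-15 3-28 10-12-1-24-10-21-2-32 6-19 13 18 38 0 11-12 21-4 16 43 30 23 9 2 3 0 25 104-1 0-168z"/><path d="M130 16l-114 1 1 139 32 2 22 8 7 0 12-5 64-17 6-5 9-20 7-10 23-13 23 3 16-14-8-9-5-10-2-31-5-14 0 5-4 4-24 10-4 5-8 29-4 5-28 9-10-1-8-9-7-26 0-10 8-16z"/><path d="M111 156l-21 5-12 5-7 0-29-9-26 0 0 178 15 2 8 3 21 14 4 7 7-15 11-11 6-10 12-13 15-33 7-28 15-26 0-5-3-7-22-23 10-8-8-14z"/><path d="M242 156l-8 0-17 7-15-3-20 0-25 3-7 2-28 18 8 10 23-1 19 8 11 14 0 10-6 15 0 9 5 10 10 10 11 6 19-10-2 8 3 5 18 18 21-12 21-20 18-8 14-18 0-9-9-24-2-21-25 1-13-4-14-9z"/><path d="M344 67l-14 0-8 4-12 12-8 13 9 49 0 13-7 24 0 7 4 5 18 6 15 2 2-2 0-12 4-14 20-44 16 4 18 30 4 2 19 2 40-6-1-91-11 6-24 4-4 7-6 3-14 0-35-12z"/><path d="M463 16l-199 0 3 20-3 21-26 28 6 7 8 3 49 0 21-24 8-4 14 0 51 21 23 3 6-3 4-7 24-4 12-7z"/><path d="M123 184l-11 6 22 23 3 7 0 5-15 26-7 28-15 33-23 29 18 5 15 0 7-3 17-17 9-3 9 2 15 11 7 0 29-17 14-1 6-3 18-20-18-18-3-5 1-6-18 8-11-6-10-10-5-10 1-13 5-11 0-10-4-6-7-8-14-7-28 0z"/><path d="M238 86l-16 13-23-3-23 13-7 10-9 20-6 5-42 11 0 6 8 19 4 3 26-18 7-2 25-3 20 0 15 3 17-7 8 0 10 15 14 9 13 4 25-1 7-25 0-13-9-49-8-2-42 1-8-3z"/><path d="M374 130l-7 0-3 4-3 11-18 43 0 12 18-1 22 12 17 16 13 22 10 10 9 3 31 1 1-99-16-1-24 5-19-2-6-6-14-24z"/><path d="M263 16l-132 0-3 13-7 13 0 10 7 26 10 10 13-1 23-8 4-5 8-29 4-5 24-10 4-4 0-5 5 14 2 31 7 14 6 5 26-28 3-21z"/><path d="M305 190l4 24 6 14 0 9-14 18-18 8-17 17-25 15 17 19 18-4 15 0 22-13 42-7 7-7 4-34-2-6-10-8-6-12-5-22-22-2-13-5z"/><path d="M361 199l-18 2 5 22 6 12 10 8 2 6-4 34-5 6-10 3 15 2 31 11 11-1 27-10 33 0-1-31-31-1-9-3-10-10-13-22-12-13z"/><path d="M293 398l-19 32-5 19 0 14 89 1 2-9-1-18-24-10z"/>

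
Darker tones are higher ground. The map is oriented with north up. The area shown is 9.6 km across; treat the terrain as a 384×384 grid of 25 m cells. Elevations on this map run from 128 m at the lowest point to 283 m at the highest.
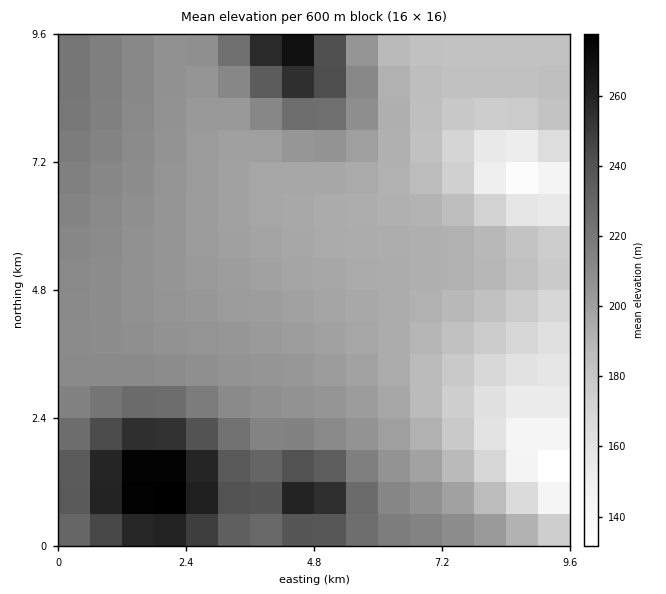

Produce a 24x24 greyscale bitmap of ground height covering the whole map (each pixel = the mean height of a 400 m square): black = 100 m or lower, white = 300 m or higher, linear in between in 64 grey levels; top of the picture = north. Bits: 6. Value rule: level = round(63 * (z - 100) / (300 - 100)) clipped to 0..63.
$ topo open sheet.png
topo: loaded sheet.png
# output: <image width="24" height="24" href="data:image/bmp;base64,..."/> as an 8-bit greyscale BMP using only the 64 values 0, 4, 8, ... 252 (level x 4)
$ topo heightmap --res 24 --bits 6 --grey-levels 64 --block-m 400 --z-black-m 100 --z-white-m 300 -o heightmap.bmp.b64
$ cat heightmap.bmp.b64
<image width="24" height="24" href="data:image/bmp;base64,Qk12BgAAAAAAADYEAAAoAAAAGAAAABgAAAABAAgAAAAAAEACAAATCwAAEwsAAAABAAAAAAAAAAAAAAEBAQACAgIAAwMDAAQEBAAFBQUABgYGAAcHBwAICAgACQkJAAoKCgALCwsADAwMAA0NDQAODg4ADw8PABAQEAAREREAEhISABMTEwAUFBQAFRUVABYWFgAXFxcAGBgYABkZGQAaGhoAGxsbABwcHAAdHR0AHh4eAB8fHwAgICAAISEhACIiIgAjIyMAJCQkACUlJQAmJiYAJycnACgoKAApKSkAKioqACsrKwAsLCwALS0tAC4uLgAvLy8AMDAwADExMQAyMjIAMzMzADQ0NAA1NTUANjY2ADc3NwA4ODgAOTk5ADo6OgA7OzsAPDw8AD09PQA+Pj4APz8/AEBAQABBQUEAQkJCAENDQwBEREQARUVFAEZGRgBHR0cASEhIAElJSQBKSkoAS0tLAExMTABNTU0ATk5OAE9PTwBQUFAAUVFRAFJSUgBTU1MAVFRUAFVVVQBWVlYAV1dXAFhYWABZWVkAWlpaAFtbWwBcXFwAXV1dAF5eXgBfX18AYGBgAGFhYQBiYmIAY2NjAGRkZABlZWUAZmZmAGdnZwBoaGgAaWlpAGpqagBra2sAbGxsAG1tbQBubm4Ab29vAHBwcABxcXEAcnJyAHNzcwB0dHQAdXV1AHZ2dgB3d3cAeHh4AHl5eQB6enoAe3t7AHx8fAB9fX0Afn5+AH9/fwCAgIAAgYGBAIKCggCDg4MAhISEAIWFhQCGhoYAh4eHAIiIiACJiYkAioqKAIuLiwCMjIwAjY2NAI6OjgCPj48AkJCQAJGRkQCSkpIAk5OTAJSUlACVlZUAlpaWAJeXlwCYmJgAmZmZAJqamgCbm5sAnJycAJ2dnQCenp4An5+fAKCgoAChoaEAoqKiAKOjowCkpKQApaWlAKampgCnp6cAqKioAKmpqQCqqqoAq6urAKysrACtra0Arq6uAK+vrwCwsLAAsbGxALKysgCzs7MAtLS0ALW1tQC2trYAt7e3ALi4uAC5ubkAurq6ALu7uwC8vLwAvb29AL6+vgC/v78AwMDAAMHBwQDCwsIAw8PDAMTExADFxcUAxsbGAMfHxwDIyMgAycnJAMrKygDLy8sAzMzMAM3NzQDOzs4Az8/PANDQ0ADR0dEA0tLSANPT0wDU1NQA1dXVANbW1gDX19cA2NjYANnZ2QDa2toA29vbANzc3ADd3d0A3t7eAN/f3wDg4OAA4eHhAOLi4gDj4+MA5OTkAOXl5QDm5uYA5+fnAOjo6ADp6ekA6urqAOvr6wDs7OwA7e3tAO7u7gDv7+8A8PDwAPHx8QDy8vIA8/PzAPT09AD19fUA9vb2APf39wD4+PgA+fn5APr6+gD7+/sA/Pz8AP39/QD+/v4A////AKCouMDIxLywpKCkrKyknJSUkIyIhHhwZKS0yNTY2My4rKi0xMCwnJSQjISAdGhYSKi80ODk4NTAsKy80MywnJCIhHx0aFQ8LKi80ODk4NC8rKSwvLSgkIiEfHRoVEAsJKC0xNDY0MSwoJiYnJiQiIR8dGxcTDgsMJiktLzAvLCglIyMjIyIhIB4cGRUSDw4PJCYoKSopJyUjIiIiISEgHx0bGBUSEBARIyMkJSUkIyIiIiEhISAfHh0bGBYUEhISIyMjIiIiIiEhISEgIB8fHh0bGRcVFBMSIyMiIiIiISEhISAgIB8eHh0cGhkXFhQTIyIiIiIhISEgICAfHx8eHh0cGxoZFxYUIyMiIiEhISAgIB8fHx4eHh0dHBwaGRgWIyMiIiEhISAgHx8fHh4eHh0dHRwcGxkYIyMiIiEhICAgHx8eHh4eHh0dHR0cGxoZJCMiIiEhICAfHx8eHh4eHR0dHRwbGhgXJCMjIiEhICAfHx4eHh4dHR0dHBoXFRMTJCQjIiIhICAfHx4eHh4dHR0cGhYSDg0PJSQjIyIhICAfHx8fHx4eHRwbGBMOCwsPJSQkIyIhICAfHyAgISAfHRwaFxMQDhAUJiUkIyIhICAgISIkJCMgHhwaGBYVFRYZJiUkIyIhISAhIycqKSYhHhwbGhkZGRobJiUkIyIhISEjKC0wLigiHhwbGhoaGhsbJiUkIyIiISImLTM1MCghHRsbGhoaGhoaJiUkIyIiIiQpMTY1LiUfHBoaGhoaGhoaA=="/>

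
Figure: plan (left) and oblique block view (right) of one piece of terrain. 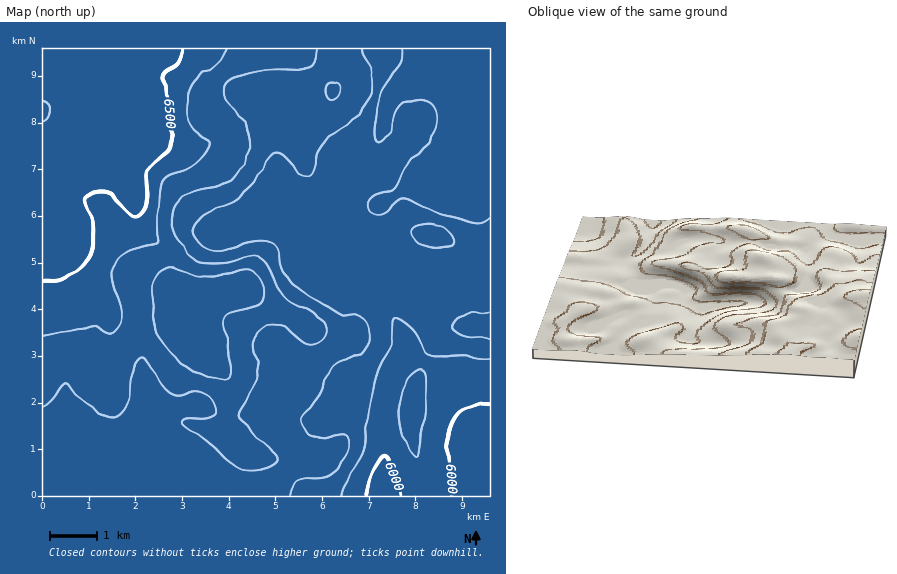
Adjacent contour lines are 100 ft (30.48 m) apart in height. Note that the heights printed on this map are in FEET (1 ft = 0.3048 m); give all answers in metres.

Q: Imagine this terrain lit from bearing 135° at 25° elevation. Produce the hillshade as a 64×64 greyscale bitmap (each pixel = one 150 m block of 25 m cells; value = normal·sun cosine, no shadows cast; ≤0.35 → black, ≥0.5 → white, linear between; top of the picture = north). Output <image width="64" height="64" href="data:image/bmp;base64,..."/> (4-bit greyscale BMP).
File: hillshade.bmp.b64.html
<image width="64" height="64" href="data:image/bmp;base64,Qk12CAAAAAAAAHYAAAAoAAAAQAAAAEAAAAABAAQAAAAAAAAIAAATCwAAEwsAABAAAAAAAAAAAAAAABEREQAiIiIAMzMzAERERABVVVUAZmZmAHd3dwCIiIgAmZmZAKqqqgC7u7sAzMzMAN3d3QDu7u4A////AHd2ZmeJmId4iHd3d3d4iIiZqqqru8zLqHd2VnmqqYh3ZmZmZ4mYh3iIh3d3d4iJmZq7qrvM3dy5d2ZniaqpiHdmVVVWeIh3eIiId3d4iZqqu7u7vN7+7cp2ZWeaqqmId2ZmVVVnd3d4iYh3d3iJq7u8zLqr3//+24ZVaJqqqYh3d3d2Zmd3d3iJmIiIeImru7u7qYm9///slkVomqqpiHd3d3d3d3d3eImZmIh3eJmZmZmHZorf//yWRGiaqqmId3d3d3d3d3d3iZmZiHd3iId3d3ZUV5zv/aZVaJqqqYh3h3d3d4iHd2eImZmYdmZ3d2ZnZlREes7sllV5q7upiHeYh3d4iJiHZniZmYdmZneHdmd3ZURYveyWVXmru6mIiKmYiIiZqph2Z3iHdmVWd4h3d4h3ZVet3IVGeau7upiIqqmIiJq7qHZWZ3dmVWd4iIiImYh2Z6zshUV5q7u6mZm7qpiImru5hlVmZmZmeJmZiJmqqYdnnOyFRXmru7qpmbu6mIiavLqHZmd3dmeKqqmImru6h3ec7JU0eKq7uqmZq6mIiIm8uod3eIh3eJvMupiJq7uYd4vdlTRomquqqpmqqYd3iau7l3eJqZiIq8zKmHibu6mHit2mRGiaqqqqmaqYdmeIq7uXZ5q7qpmrzMuod4q7qYeKzbdEV4mqqqqZmphlZ3iaupdniru7qru7u6l3iauqmIm9uFRXiZmqqqqZmGVWeJq6l2aJqqu7u7uqmYeJq7qZibzJZVZ4mZmZqpqYZVZ4mrqHZniImau7qpmYh4m7u6qavcp2VniJmZmamql2Z3iquoZmd3d4mruqmZiHibvMu7vN25dmd4iZmZmqqYd3iau5hmZ3ZmeKu7qZiHd5q8y7vM3bl2Z3iIiIiKu6mIiJq7l2Z3ZmZnmrupmIh3iby7u8zcuod3d4h3d3u7upmImruWZndmZmeKu7qZiHeJq7qavMy5h3d3d3d2a7u6qZiay4ZWdmZmd4m7u6mIiImamIibu6mHd3d3d3d6qqqpmJq7hVZ3Znd4iavMuph3eIiGZnmqqYiIiIiIh4maqqmZmrqFRnd3iIiJq83LqHZnd2VEWJqYiIiJmYiIiJmqqpmaqnVGeIiZmJmrzdyodlVVVERWiZiIiJmZmYiYiaqZmqqpdUaImZmZmZq83KhlRERURFZ4iHiIiZmZmZiImZmaqqh0NXiZmZmImbzMqGVUVVVVVnh3d4iIiIiJmIiZiJqqmHQjV3iId3d4m8uoZlZmZ3dmd3ZneIiIiImZmZmYmruYdRI0VlVUREV5u6l3Z3d3d3d3dmZ3iIiIiZqqqpmbzJd2ISNEMiEQEkeruod3d3d3d3d2ZneIiIiZmqu7qazdp3dCNFUyAAAAFYu7mHd4h3d3d3dneImZmZmaq7uqq+/aiHVWdlMQAAADesypd4iYd3d3d3eImZmZiZqqu7qb3/7Kl3iIdTIAAAFYvLl3eJmHd3d3eImZmZiIiZqrupm97/26mZmHVDIAATaauod3iZh3d3d4iImYiIiIiJq6mIq97cuqmZh2VDISJGmph3eJmYiId3d4iIiHd3d3iaqYd4q8zLqqqYh2VEM0V4mHd4iZmZl3Znd3d3d3hnd4mph3eKvNy7u7qYh2ZlVmeIh4iIiJqYdmZnd3d4iHd3eJmHd4nN7czMzLqZh3d3d4iIiIh4iamHZmd3iIiId3d3iId3is7+3MzMzMuoh3d3iIiIh3d4mZh3d4iIiIiIiHeIh3eK3/7czMzd3cqYd3eIiIiHZmeJmIiImZmIiIiIiImHd4rO/tzLzM3u3KmHd3iJmId2VmeIiImZmYiIiJiIiIdmec7uzMy7zN7typh3eImYiHZmZnd3iJmZmIiImIeIh2Vove3MzLu7zu7LmHd4iIiId3ZmZmZ3iZmYiIiIh3iHZmi97dzdy7vN7tuod3iIiId4d3ZVVWZ4mZiIiIh3eHdmaL3u3N3Lu7zu7KmHeJiId3iHd2VUVXiZmYiIiHd3d2ZorN3MzMu7vN7sqYeJmYd3d4h3dUREZ5qpiJmHd3d3ZmebzMu7qqq83typd4mph3d3eId2VDRWiamYqZh3iHd2Zomru6mZmavN3Kl3irqYd3d4mHd1Q0V5qpm6mHeIh3ZmeJq6qYiImrzLqXaKu6mHd2eJh3dURWiZmbu5d3iId3d4mrqYd3iJqruodmm8y5h3Z4mHd2RFZ4mZzLqHeIh3d3iau6h2Z4iZqphlV5vMuodmeZh3dUVniIi8yod3iHd3eJq7qXZneImZmHVFerzLqHZ4mHd2VWeIiKvLl3d4d3d4m7y5h3d4iIiIdkRorNy5hniZh3ZVZ4iHmruYd3iHd3iazLqHeIiIiIh2VVaKzcuHaJqYh2Z4iId4q6h3iIh3iJq8ypiJiIiIiHdmVnm825dnmrqph4mYh3iamHeJmHeImrzLqZqpmZmZiHZmaJvMqGZ5q7qZmZmHd4mYZnmYiIiZrNy7u7qqqqqZh3ZniruoZVaJqqmamYdniZdmaIiImZms3czMzLu7uqmYd3Z4qqh1RFZ4mZmYh2d4iGVWeImqmavN3d3czMu7qpmId3eJmHZDNFZ4mZh3Z3iIdlVnibupq8zM3czMy7u6qZiHd4iId2Q0RWeIiHd3d4iHZVaJu6mqu7u8u7u7qqqpmZiIiId3dURWd4iHd3d3iJhlVnmrqaqqqru6qqqqqqmZmZiIh3d1RWd4iHd3"/>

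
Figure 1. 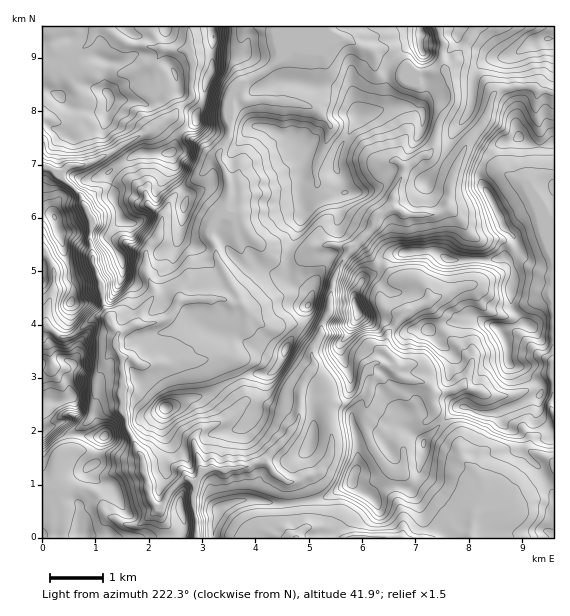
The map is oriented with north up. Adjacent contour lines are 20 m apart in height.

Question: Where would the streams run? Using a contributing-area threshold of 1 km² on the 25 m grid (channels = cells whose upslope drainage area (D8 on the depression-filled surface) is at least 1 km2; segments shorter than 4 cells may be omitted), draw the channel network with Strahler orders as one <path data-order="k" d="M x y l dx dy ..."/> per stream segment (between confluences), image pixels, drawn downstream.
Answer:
<path data-order="1" d="M151 515l10-10"/><path data-order="2" d="M475 515l-3 5 0 11-1 1 0 5"/><path data-order="1" d="M497 511l-10 0-2 1-6 0-4 3"/><path data-order="3" d="M161 505l4-4 4-9 15-13 4 0 7 6"/><path data-order="1" d="M47 488l-4 0"/><path data-order="4" d="M195 485l0 30 1 1 0 21"/><path data-order="1" d="M469 467l11 10 3 7 0 9-7 12-1 10"/><path data-order="3" d="M263 463l-7 0-1 1-3 0-3 3-9 0-1 1-7 0-1 1-14 0-2-1-8 4-12 12"/><path data-order="1" d="M379 456l-6-7-4-8-1-6-3-4 0-4-1-2 0-13 4-9 0-12-4-4-3 0 0 2-1 2"/><path data-order="1" d="M197 433l-2 3 0 11 2 6 0 4 2 2 0 5 1 1 0 3-1 1 0 7-4 4 0 4"/><path data-order="2" d="M360 391l-9 9-6 3-16 0-1 1 1 21 2 2 0 8 1 1-1 17-4 8-11 12-3 2-4 0-12 6-5 0-1 2-3 0-7-6-4-1-5-5-1-4-4-4-4 0"/><path data-order="1" d="M467 376l-3 7-8 6-3 0-1 2-5 0-2 1-12 0-8-9-21-4-3-2-5-5 0-1-4 0-4-4"/><path data-order="2" d="M388 367l-8-4-4 0-3 2-1 4-12 14 0 8"/><path data-order="1" d="M104 363l3-6 8-8 2 2"/><path data-order="3" d="M121 363l0 8 3 4 0 9 1 1 0 34 2 1 0 7 6 12 0 2 3 4 1 6 6 6 0 8 2 4 0 7 2 1 1 8 1 2 0 9 7 9 5 0"/><path data-order="1" d="M193 361l-14-1-7 4-24 0-1 1-6 0-5-2-5-6-7 0-3 6"/><path data-order="3" d="M117 351l4 5 0 7"/><path data-order="3" d="M117 335l-1 2 1 14"/><path data-order="1" d="M52 329l7 7 2 1 4 0 2-1 4 0 2-1 15-14 7-4 13 0 0 3 1 1"/><path data-order="2" d="M136 324l-3 0-8 7-5 1-3 3"/><path data-order="2" d="M109 321l3 6 5 5 0 3"/><path data-order="2" d="M239 303l-2 1-6 0-4-4-3 0-1-1-28 0-2 1-13 0 0 1-4 4-3 7-8 8-6 1-2 2-5 0-1 1-15 0"/><path data-order="1" d="M468 285l-3 0-1 2-7 1-4 3-2 0-12 6-7 2-4 4-5 2-3 0-7 4-2 0-16 16 0 2-7 6 0 7-3 5 0 6 10 9 0 5-3 2-4 0"/><path data-order="3" d="M348 253l-7 8-2 6 0 2-3 4 0 3-3 4-1 12-1 1 0 10-2 1 0 8-2 3-6 10 0 10-2 2-7 14 0 6 3 4 0 4-8 11-6 11 0 4-1 1 0 17-1 2 0 9-4 7-6 5 0 3-22 22 0 2-4 4"/><path data-order="1" d="M328 245l1-1 3 0 7 3 10 0 0 4-1 2"/><path data-order="2" d="M211 229l0 11 4 5 0 3 1 1 0 7 13 27 10 13 0 7"/><path data-order="3" d="M384 213l-12 12 0 4-24 24"/><path data-order="2" d="M445 209l-5 4-3 0-1 2-29 0-6-4-2 0-2-2-5 0-8 4"/><path data-order="1" d="M449 209l-1-1-3 1"/><path data-order="1" d="M149 205l12 11 0 8-2 5 0 6-3 5-9 9 0 26 6 12 2 8-11 13-8 16"/><path data-order="1" d="M543 203l2 2 4 10 4 4 0 178-2 6 0 5 2 5"/><path data-order="1" d="M240 201l0 8-4 4-3 0-5 6-7 0-10 10"/><path data-order="2" d="M404 169l-3 10-6 12 0 4-2 1-1 8-8 9"/><path data-order="1" d="M389 161l8 0 7 7 0 1"/><path data-order="1" d="M331 125l-18-17-2-1-8-2-2-1-5 0-1-1-11 0-1-2-11 0-1-1-18 0-1 1-7 0-4-4-1-5-3 0"/><path data-order="2" d="M237 92l-8 8 0 36-4 8-6 9 0 7 5 8 0 3 4 9 0 19-1 1 0 3-15 16-1 2 0 8"/><path data-order="1" d="M531 87l-18 0-1 1-9 0-2 1-2 0-6 6-2 6 0 6-7 16-15 17-10 20 0 3-3 4-1 6-4 10 0 10-3 7 0 5-3 4"/><path data-order="1" d="M448 68l1 12 2 1 0 7 1 1 0 6 1 1 0 3-2 6-4 4-8 14-6 25-5 7-5 0-3 1-16 13"/><path data-order="1" d="M79 51l2-3 4-1 6-6 1-6 5-8 7 0 5 5 2 0 5 5 8 6 4 0 4 2 13 0 7 3 19 1 1 2 9 0 3-2 4 4 1 3 0 4 3 4 0 20-1 1 1 12-5 6-6 2-10 12-8 4-8 7-6 1-6 6-15 6-13 10-12 5-3 3-9 4-7 1-1 1-10 0-9 7 0 5 1 3 16 16 2 7 6 8 0 2 2 2 0 30 1 2 0 10 1 2 0 6 3 3 3 11 4 4 0 18 1 2 0 4 5 8 0 6"/><path data-order="1" d="M356 44l-7-4-8 0-9 8-7 4-33 0-12 11-5 2-3 0-8 7-15 7-12 12 0 1"/>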